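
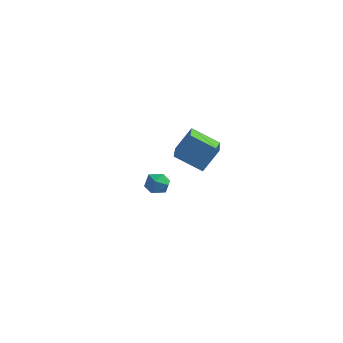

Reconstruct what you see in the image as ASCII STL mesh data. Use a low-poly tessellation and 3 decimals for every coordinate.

solid 
facet normal -0.372 -0.496 -0.785
outer loop
vertex -2.273 1.565 -1.915
vertex -3.749 1.374 -1.094
vertex -2.965 3.383 -2.735
endloop
endfacet
facet normal 0.868 0.113 -0.483
outer loop
vertex -2.391 4.146 -1.526
vertex -2.273 1.565 -1.915
vertex -2.965 3.383 -2.735
endloop
endfacet
facet normal -0.373 -0.495 -0.785
outer loop
vertex -2.965 3.383 -2.735
vertex -3.749 1.374 -1.094
vertex -4.441 3.192 -1.913
endloop
endfacet
facet normal -0.328 0.861 -0.388
outer loop
vertex -4.441 3.192 -1.913
vertex -2.391 4.146 -1.526
vertex -2.965 3.383 -2.735
endloop
endfacet
facet normal 0.327 -0.861 0.388
outer loop
vertex -2.273 1.565 -1.915
vertex -3.175 2.137 0.115
vertex -3.749 1.374 -1.094
endloop
endfacet
facet normal 0.868 0.113 -0.484
outer loop
vertex -1.699 2.328 -0.707
vertex -2.273 1.565 -1.915
vertex -2.391 4.146 -1.526
endloop
endfacet
facet normal 0.328 -0.861 0.388
outer loop
vertex -1.699 2.328 -0.707
vertex -3.175 2.137 0.115
vertex -2.273 1.565 -1.915
endloop
endfacet
facet normal -0.868 -0.113 0.483
outer loop
vertex -3.749 1.374 -1.094
vertex -3.175 2.137 0.115
vertex -4.441 3.192 -1.913
endloop
endfacet
facet normal -0.328 0.861 -0.388
outer loop
vertex -3.867 3.955 -0.705
vertex -2.391 4.146 -1.526
vertex -4.441 3.192 -1.913
endloop
endfacet
facet normal -0.868 -0.112 0.483
outer loop
vertex -4.441 3.192 -1.913
vertex -3.175 2.137 0.115
vertex -3.867 3.955 -0.705
endloop
endfacet
facet normal 0.372 0.495 0.785
outer loop
vertex -3.867 3.955 -0.705
vertex -1.699 2.328 -0.707
vertex -2.391 4.146 -1.526
endloop
endfacet
facet normal 0.373 0.496 0.784
outer loop
vertex -3.175 2.137 0.115
vertex -1.699 2.328 -0.707
vertex -3.867 3.955 -0.705
endloop
endfacet
facet normal -0.577 0.765 -0.287
outer loop
vertex -2.625 -2.959 0.064
vertex -3.17 -3.253 0.376
vertex -2.763 -2.814 0.728
endloop
endfacet
facet normal 0.098 0.976 -0.193
outer loop
vertex -2.625 -2.959 0.064
vertex -2.763 -2.814 0.728
vertex -2.108 -2.92 0.525
endloop
endfacet
facet normal 0.513 0.588 -0.625
outer loop
vertex -2.625 -2.959 0.064
vertex -2.108 -2.92 0.525
vertex -2.11 -3.424 0.049
endloop
endfacet
facet normal 0.095 0.137 -0.986
outer loop
vertex -2.625 -2.959 0.064
vertex -2.11 -3.424 0.049
vertex -2.766 -3.63 -0.043
endloop
endfacet
facet normal -0.578 0.246 -0.778
outer loop
vertex -2.625 -2.959 0.064
vertex -2.766 -3.63 -0.043
vertex -3.17 -3.253 0.376
endloop
endfacet
facet normal 0.283 0.829 0.482
outer loop
vertex -2.108 -2.92 0.525
vertex -2.763 -2.814 0.728
vertex -2.334 -3.19 1.123
endloop
endfacet
facet normal -0.809 0.487 0.329
outer loop
vertex -2.763 -2.814 0.728
vertex -3.17 -3.253 0.376
vertex -2.99 -3.396 1.031
endloop
endfacet
facet normal -0.812 -0.352 -0.466
outer loop
vertex -3.17 -3.253 0.376
vertex -2.766 -3.63 -0.043
vertex -2.992 -3.9 0.555
endloop
endfacet
facet normal 0.278 -0.527 -0.803
outer loop
vertex -2.766 -3.63 -0.043
vertex -2.11 -3.424 0.049
vertex -2.337 -4.006 0.352
endloop
endfacet
facet normal 0.955 0.202 -0.218
outer loop
vertex -2.11 -3.424 0.049
vertex -2.108 -2.92 0.525
vertex -1.93 -3.567 0.704
endloop
endfacet
facet normal -0.095 -0.137 0.986
outer loop
vertex -2.475 -3.861 1.016
vertex -2.334 -3.19 1.123
vertex -2.99 -3.396 1.031
endloop
endfacet
facet normal -0.513 -0.588 0.625
outer loop
vertex -2.475 -3.861 1.016
vertex -2.99 -3.396 1.031
vertex -2.992 -3.9 0.555
endloop
endfacet
facet normal -0.098 -0.976 0.193
outer loop
vertex -2.475 -3.861 1.016
vertex -2.992 -3.9 0.555
vertex -2.337 -4.006 0.352
endloop
endfacet
facet normal 0.577 -0.765 0.287
outer loop
vertex -2.475 -3.861 1.016
vertex -2.337 -4.006 0.352
vertex -1.93 -3.567 0.704
endloop
endfacet
facet normal 0.578 -0.246 0.778
outer loop
vertex -2.475 -3.861 1.016
vertex -1.93 -3.567 0.704
vertex -2.334 -3.19 1.123
endloop
endfacet
facet normal -0.278 0.527 0.803
outer loop
vertex -2.99 -3.396 1.031
vertex -2.334 -3.19 1.123
vertex -2.763 -2.814 0.728
endloop
endfacet
facet normal -0.955 -0.202 0.218
outer loop
vertex -2.992 -3.9 0.555
vertex -2.99 -3.396 1.031
vertex -3.17 -3.253 0.376
endloop
endfacet
facet normal -0.283 -0.829 -0.482
outer loop
vertex -2.337 -4.006 0.352
vertex -2.992 -3.9 0.555
vertex -2.766 -3.63 -0.043
endloop
endfacet
facet normal 0.809 -0.487 -0.329
outer loop
vertex -1.93 -3.567 0.704
vertex -2.337 -4.006 0.352
vertex -2.11 -3.424 0.049
endloop
endfacet
facet normal 0.812 0.352 0.466
outer loop
vertex -2.334 -3.19 1.123
vertex -1.93 -3.567 0.704
vertex -2.108 -2.92 0.525
endloop
endfacet

endsolid


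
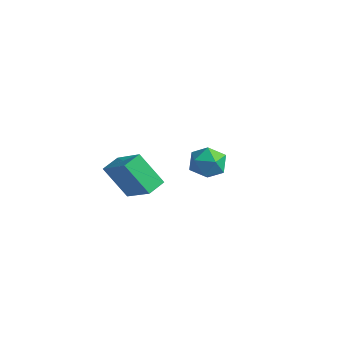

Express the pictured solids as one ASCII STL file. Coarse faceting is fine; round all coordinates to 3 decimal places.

solid 
facet normal -0.612 -0.162 0.774
outer loop
vertex 3.513 -4.286 2.46
vertex 3.527 -3.408 2.655
vertex 2.035 -4.017 1.347
endloop
endfacet
facet normal -0.015 -0.976 -0.216
outer loop
vertex 3.113 -3.732 -0.015
vertex 3.513 -4.286 2.46
vertex 2.035 -4.017 1.347
endloop
endfacet
facet normal -0.612 -0.162 0.774
outer loop
vertex 2.035 -4.017 1.347
vertex 3.527 -3.408 2.655
vertex 2.049 -3.138 1.542
endloop
endfacet
facet normal -0.790 0.145 -0.595
outer loop
vertex 2.049 -3.138 1.542
vertex 3.113 -3.732 -0.015
vertex 2.035 -4.017 1.347
endloop
endfacet
facet normal 0.790 -0.145 0.595
outer loop
vertex 3.513 -4.286 2.46
vertex 4.605 -3.123 1.293
vertex 3.527 -3.408 2.655
endloop
endfacet
facet normal -0.016 -0.976 -0.216
outer loop
vertex 4.591 -4.002 1.098
vertex 3.513 -4.286 2.46
vertex 3.113 -3.732 -0.015
endloop
endfacet
facet normal 0.790 -0.145 0.595
outer loop
vertex 4.591 -4.002 1.098
vertex 4.605 -3.123 1.293
vertex 3.513 -4.286 2.46
endloop
endfacet
facet normal 0.015 0.976 0.216
outer loop
vertex 3.527 -3.408 2.655
vertex 4.605 -3.123 1.293
vertex 2.049 -3.138 1.542
endloop
endfacet
facet normal -0.790 0.145 -0.595
outer loop
vertex 3.127 -2.854 0.18
vertex 3.113 -3.732 -0.015
vertex 2.049 -3.138 1.542
endloop
endfacet
facet normal 0.015 0.976 0.216
outer loop
vertex 2.049 -3.138 1.542
vertex 4.605 -3.123 1.293
vertex 3.127 -2.854 0.18
endloop
endfacet
facet normal 0.612 0.162 -0.774
outer loop
vertex 3.127 -2.854 0.18
vertex 4.591 -4.002 1.098
vertex 3.113 -3.732 -0.015
endloop
endfacet
facet normal 0.612 0.162 -0.774
outer loop
vertex 4.605 -3.123 1.293
vertex 4.591 -4.002 1.098
vertex 3.127 -2.854 0.18
endloop
endfacet
facet normal 0.507 0.227 0.831
outer loop
vertex 3.084 2.693 -1.103
vertex 2.482 2.17 -0.593
vertex 3.26 1.774 -0.959
endloop
endfacet
facet normal 0.939 0.221 0.264
outer loop
vertex 3.084 2.693 -1.103
vertex 3.26 1.774 -0.959
vertex 3.41 2.157 -1.812
endloop
endfacet
facet normal 0.689 0.695 -0.209
outer loop
vertex 3.084 2.693 -1.103
vertex 3.41 2.157 -1.812
vertex 2.724 2.789 -1.972
endloop
endfacet
facet normal 0.102 0.992 0.067
outer loop
vertex 3.084 2.693 -1.103
vertex 2.724 2.789 -1.972
vertex 2.151 2.797 -1.219
endloop
endfacet
facet normal -0.010 0.704 0.710
outer loop
vertex 3.084 2.693 -1.103
vertex 2.151 2.797 -1.219
vertex 2.482 2.17 -0.593
endloop
endfacet
facet normal 0.904 -0.427 -0.033
outer loop
vertex 3.41 2.157 -1.812
vertex 3.26 1.774 -0.959
vertex 3.009 1.303 -1.741
endloop
endfacet
facet normal 0.204 -0.418 0.885
outer loop
vertex 3.26 1.774 -0.959
vertex 2.482 2.17 -0.593
vertex 2.436 1.311 -0.988
endloop
endfacet
facet normal -0.632 0.354 0.689
outer loop
vertex 2.482 2.17 -0.593
vertex 2.151 2.797 -1.219
vertex 1.75 1.943 -1.148
endloop
endfacet
facet normal -0.449 0.822 -0.351
outer loop
vertex 2.151 2.797 -1.219
vertex 2.724 2.789 -1.972
vertex 1.9 2.326 -2.001
endloop
endfacet
facet normal 0.499 0.340 -0.797
outer loop
vertex 2.724 2.789 -1.972
vertex 3.41 2.157 -1.812
vertex 2.678 1.93 -2.367
endloop
endfacet
facet normal -0.102 -0.992 -0.067
outer loop
vertex 2.076 1.407 -1.857
vertex 3.009 1.303 -1.741
vertex 2.436 1.311 -0.988
endloop
endfacet
facet normal -0.689 -0.695 0.209
outer loop
vertex 2.076 1.407 -1.857
vertex 2.436 1.311 -0.988
vertex 1.75 1.943 -1.148
endloop
endfacet
facet normal -0.939 -0.221 -0.264
outer loop
vertex 2.076 1.407 -1.857
vertex 1.75 1.943 -1.148
vertex 1.9 2.326 -2.001
endloop
endfacet
facet normal -0.507 -0.227 -0.831
outer loop
vertex 2.076 1.407 -1.857
vertex 1.9 2.326 -2.001
vertex 2.678 1.93 -2.367
endloop
endfacet
facet normal 0.010 -0.704 -0.710
outer loop
vertex 2.076 1.407 -1.857
vertex 2.678 1.93 -2.367
vertex 3.009 1.303 -1.741
endloop
endfacet
facet normal 0.449 -0.822 0.351
outer loop
vertex 2.436 1.311 -0.988
vertex 3.009 1.303 -1.741
vertex 3.26 1.774 -0.959
endloop
endfacet
facet normal -0.499 -0.340 0.797
outer loop
vertex 1.75 1.943 -1.148
vertex 2.436 1.311 -0.988
vertex 2.482 2.17 -0.593
endloop
endfacet
facet normal -0.904 0.427 0.033
outer loop
vertex 1.9 2.326 -2.001
vertex 1.75 1.943 -1.148
vertex 2.151 2.797 -1.219
endloop
endfacet
facet normal -0.204 0.418 -0.885
outer loop
vertex 2.678 1.93 -2.367
vertex 1.9 2.326 -2.001
vertex 2.724 2.789 -1.972
endloop
endfacet
facet normal 0.632 -0.354 -0.689
outer loop
vertex 3.009 1.303 -1.741
vertex 2.678 1.93 -2.367
vertex 3.41 2.157 -1.812
endloop
endfacet

endsolid


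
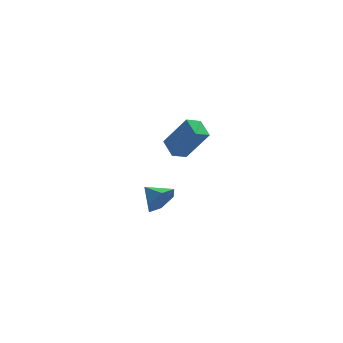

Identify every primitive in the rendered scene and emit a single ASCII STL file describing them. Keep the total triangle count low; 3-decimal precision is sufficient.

solid 
facet normal 0.524 -0.770 -0.364
outer loop
vertex 2.15 0.432 -2.863
vertex 1.465 0.291 -3.55
vertex 2.222 0.889 -3.727
endloop
endfacet
facet normal 0.431 0.782 0.450
outer loop
vertex 2.15 0.432 -2.863
vertex 2.222 0.889 -3.727
vertex 0.775 1.309 -3.07
endloop
endfacet
facet normal 0.524 -0.771 -0.363
outer loop
vertex 2.222 0.889 -3.727
vertex 1.465 0.291 -3.55
vertex 1.538 0.748 -4.414
endloop
endfacet
facet normal 0.127 0.939 -0.320
outer loop
vertex 2.222 0.889 -3.727
vertex 1.538 0.748 -4.414
vertex 0.775 1.309 -3.07
endloop
endfacet
facet normal 0.524 -0.771 -0.363
outer loop
vertex 1.538 0.748 -4.414
vertex 1.465 0.291 -3.55
vertex 0.781 0.15 -4.237
endloop
endfacet
facet normal -0.587 0.573 -0.572
outer loop
vertex 1.538 0.748 -4.414
vertex 0.781 0.15 -4.237
vertex 0.775 1.309 -3.07
endloop
endfacet
facet normal 0.524 -0.771 -0.363
outer loop
vertex 0.781 0.15 -4.237
vertex 1.465 0.291 -3.55
vertex 0.709 -0.306 -3.373
endloop
endfacet
facet normal -0.997 0.051 -0.056
outer loop
vertex 0.781 0.15 -4.237
vertex 0.709 -0.306 -3.373
vertex 0.775 1.309 -3.07
endloop
endfacet
facet normal 0.524 -0.771 -0.363
outer loop
vertex 0.709 -0.306 -3.373
vertex 1.465 0.291 -3.55
vertex 1.393 -0.165 -2.686
endloop
endfacet
facet normal -0.694 -0.105 0.712
outer loop
vertex 0.709 -0.306 -3.373
vertex 1.393 -0.165 -2.686
vertex 0.775 1.309 -3.07
endloop
endfacet
facet normal 0.523 -0.771 -0.363
outer loop
vertex 1.393 -0.165 -2.686
vertex 1.465 0.291 -3.55
vertex 2.15 0.432 -2.863
endloop
endfacet
facet normal 0.021 0.260 0.965
outer loop
vertex 1.393 -0.165 -2.686
vertex 2.15 0.432 -2.863
vertex 0.775 1.309 -3.07
endloop
endfacet
facet normal -0.839 -0.351 0.415
outer loop
vertex 2.359 -3.507 3.519
vertex 2.142 -2.484 3.945
vertex 1.317 -3.023 1.821
endloop
endfacet
facet normal 0.193 -0.906 -0.377
outer loop
vertex 2.098 -2.696 1.435
vertex 2.359 -3.507 3.519
vertex 1.317 -3.023 1.821
endloop
endfacet
facet normal -0.840 -0.351 0.415
outer loop
vertex 1.317 -3.023 1.821
vertex 2.142 -2.484 3.945
vertex 1.1 -1.999 2.247
endloop
endfacet
facet normal -0.508 0.237 -0.828
outer loop
vertex 1.1 -1.999 2.247
vertex 2.098 -2.696 1.435
vertex 1.317 -3.023 1.821
endloop
endfacet
facet normal 0.508 -0.237 0.828
outer loop
vertex 2.359 -3.507 3.519
vertex 2.923 -2.157 3.559
vertex 2.142 -2.484 3.945
endloop
endfacet
facet normal 0.192 -0.906 -0.377
outer loop
vertex 3.14 -3.181 3.133
vertex 2.359 -3.507 3.519
vertex 2.098 -2.696 1.435
endloop
endfacet
facet normal 0.508 -0.237 0.828
outer loop
vertex 3.14 -3.181 3.133
vertex 2.923 -2.157 3.559
vertex 2.359 -3.507 3.519
endloop
endfacet
facet normal -0.193 0.906 0.377
outer loop
vertex 2.142 -2.484 3.945
vertex 2.923 -2.157 3.559
vertex 1.1 -1.999 2.247
endloop
endfacet
facet normal -0.508 0.237 -0.828
outer loop
vertex 1.881 -1.673 1.861
vertex 2.098 -2.696 1.435
vertex 1.1 -1.999 2.247
endloop
endfacet
facet normal -0.192 0.906 0.376
outer loop
vertex 1.1 -1.999 2.247
vertex 2.923 -2.157 3.559
vertex 1.881 -1.673 1.861
endloop
endfacet
facet normal 0.839 0.351 -0.415
outer loop
vertex 1.881 -1.673 1.861
vertex 3.14 -3.181 3.133
vertex 2.098 -2.696 1.435
endloop
endfacet
facet normal 0.839 0.351 -0.415
outer loop
vertex 2.923 -2.157 3.559
vertex 3.14 -3.181 3.133
vertex 1.881 -1.673 1.861
endloop
endfacet

endsolid


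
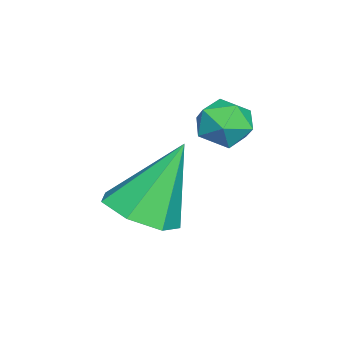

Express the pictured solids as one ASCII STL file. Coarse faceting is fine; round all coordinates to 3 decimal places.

solid 
facet normal -0.817 0.493 -0.300
outer loop
vertex -3.508 -0.247 -1.856
vertex -3.896 -0.726 -1.587
vertex -3.712 -0.195 -1.216
endloop
endfacet
facet normal -0.281 0.945 -0.166
outer loop
vertex -3.508 -0.247 -1.856
vertex -3.712 -0.195 -1.216
vertex -3.079 -0.036 -1.381
endloop
endfacet
facet normal 0.268 0.767 -0.583
outer loop
vertex -3.508 -0.247 -1.856
vertex -3.079 -0.036 -1.381
vertex -2.872 -0.468 -1.854
endloop
endfacet
facet normal 0.074 0.203 -0.976
outer loop
vertex -3.508 -0.247 -1.856
vertex -2.872 -0.468 -1.854
vertex -3.377 -0.895 -1.981
endloop
endfacet
facet normal -0.597 0.034 -0.801
outer loop
vertex -3.508 -0.247 -1.856
vertex -3.377 -0.895 -1.981
vertex -3.896 -0.726 -1.587
endloop
endfacet
facet normal -0.081 0.855 0.513
outer loop
vertex -3.079 -0.036 -1.381
vertex -3.712 -0.195 -1.216
vertex -3.203 -0.385 -0.819
endloop
endfacet
facet normal -0.948 0.123 0.294
outer loop
vertex -3.712 -0.195 -1.216
vertex -3.896 -0.726 -1.587
vertex -3.708 -0.812 -0.946
endloop
endfacet
facet normal -0.593 -0.619 -0.515
outer loop
vertex -3.896 -0.726 -1.587
vertex -3.377 -0.895 -1.981
vertex -3.501 -1.244 -1.419
endloop
endfacet
facet normal 0.493 -0.346 -0.798
outer loop
vertex -3.377 -0.895 -1.981
vertex -2.872 -0.468 -1.854
vertex -2.868 -1.085 -1.584
endloop
endfacet
facet normal 0.809 0.565 -0.162
outer loop
vertex -2.872 -0.468 -1.854
vertex -3.079 -0.036 -1.381
vertex -2.684 -0.554 -1.213
endloop
endfacet
facet normal -0.074 -0.203 0.976
outer loop
vertex -3.072 -1.033 -0.944
vertex -3.203 -0.385 -0.819
vertex -3.708 -0.812 -0.946
endloop
endfacet
facet normal -0.268 -0.767 0.583
outer loop
vertex -3.072 -1.033 -0.944
vertex -3.708 -0.812 -0.946
vertex -3.501 -1.244 -1.419
endloop
endfacet
facet normal 0.281 -0.945 0.166
outer loop
vertex -3.072 -1.033 -0.944
vertex -3.501 -1.244 -1.419
vertex -2.868 -1.085 -1.584
endloop
endfacet
facet normal 0.817 -0.493 0.300
outer loop
vertex -3.072 -1.033 -0.944
vertex -2.868 -1.085 -1.584
vertex -2.684 -0.554 -1.213
endloop
endfacet
facet normal 0.597 -0.034 0.801
outer loop
vertex -3.072 -1.033 -0.944
vertex -2.684 -0.554 -1.213
vertex -3.203 -0.385 -0.819
endloop
endfacet
facet normal -0.493 0.346 0.798
outer loop
vertex -3.708 -0.812 -0.946
vertex -3.203 -0.385 -0.819
vertex -3.712 -0.195 -1.216
endloop
endfacet
facet normal -0.809 -0.565 0.162
outer loop
vertex -3.501 -1.244 -1.419
vertex -3.708 -0.812 -0.946
vertex -3.896 -0.726 -1.587
endloop
endfacet
facet normal 0.081 -0.855 -0.513
outer loop
vertex -2.868 -1.085 -1.584
vertex -3.501 -1.244 -1.419
vertex -3.377 -0.895 -1.981
endloop
endfacet
facet normal 0.948 -0.123 -0.294
outer loop
vertex -2.684 -0.554 -1.213
vertex -2.868 -1.085 -1.584
vertex -2.872 -0.468 -1.854
endloop
endfacet
facet normal 0.593 0.619 0.515
outer loop
vertex -3.203 -0.385 -0.819
vertex -2.684 -0.554 -1.213
vertex -3.079 -0.036 -1.381
endloop
endfacet
facet normal 0.295 -0.395 -0.870
outer loop
vertex -1.696 -2.253 -3.387
vertex -2.537 -2.19 -3.701
vertex -1.873 -1.585 -3.75
endloop
endfacet
facet normal 0.746 0.459 0.481
outer loop
vertex -1.696 -2.253 -3.387
vertex -1.873 -1.585 -3.75
vertex -3.123 -1.41 -1.979
endloop
endfacet
facet normal 0.295 -0.394 -0.870
outer loop
vertex -1.873 -1.585 -3.75
vertex -2.537 -2.19 -3.701
vertex -2.55 -1.372 -4.076
endloop
endfacet
facet normal 0.260 0.962 0.088
outer loop
vertex -1.873 -1.585 -3.75
vertex -2.55 -1.372 -4.076
vertex -3.123 -1.41 -1.979
endloop
endfacet
facet normal 0.296 -0.394 -0.870
outer loop
vertex -2.55 -1.372 -4.076
vertex -2.537 -2.19 -3.701
vertex -3.217 -1.775 -4.12
endloop
endfacet
facet normal -0.507 0.853 -0.123
outer loop
vertex -2.55 -1.372 -4.076
vertex -3.217 -1.775 -4.12
vertex -3.123 -1.41 -1.979
endloop
endfacet
facet normal 0.296 -0.394 -0.870
outer loop
vertex -3.217 -1.775 -4.12
vertex -2.537 -2.19 -3.701
vertex -3.372 -2.491 -3.849
endloop
endfacet
facet normal -0.977 0.214 0.006
outer loop
vertex -3.217 -1.775 -4.12
vertex -3.372 -2.491 -3.849
vertex -3.123 -1.41 -1.979
endloop
endfacet
facet normal 0.296 -0.395 -0.870
outer loop
vertex -3.372 -2.491 -3.849
vertex -2.537 -2.19 -3.701
vertex -2.899 -2.98 -3.466
endloop
endfacet
facet normal -0.796 -0.473 0.379
outer loop
vertex -3.372 -2.491 -3.849
vertex -2.899 -2.98 -3.466
vertex -3.123 -1.41 -1.979
endloop
endfacet
facet normal 0.295 -0.394 -0.870
outer loop
vertex -2.899 -2.98 -3.466
vertex -2.537 -2.19 -3.701
vertex -2.153 -2.874 -3.261
endloop
endfacet
facet normal -0.098 -0.692 0.715
outer loop
vertex -2.899 -2.98 -3.466
vertex -2.153 -2.874 -3.261
vertex -3.123 -1.41 -1.979
endloop
endfacet
facet normal 0.295 -0.394 -0.870
outer loop
vertex -2.153 -2.874 -3.261
vertex -2.537 -2.19 -3.701
vertex -1.696 -2.253 -3.387
endloop
endfacet
facet normal 0.587 -0.277 0.761
outer loop
vertex -2.153 -2.874 -3.261
vertex -1.696 -2.253 -3.387
vertex -3.123 -1.41 -1.979
endloop
endfacet

endsolid


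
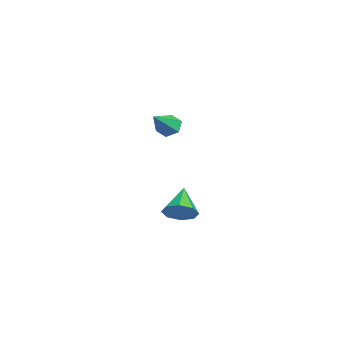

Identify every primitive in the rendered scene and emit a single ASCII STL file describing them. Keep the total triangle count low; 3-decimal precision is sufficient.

solid 
facet normal -0.668 0.439 -0.601
outer loop
vertex -1.682 -0.534 0.567
vertex -2.011 -0.405 1.027
vertex -1.604 -0.032 0.847
endloop
endfacet
facet normal 0.911 0.083 -0.403
outer loop
vertex -1.682 -0.534 0.567
vertex -1.604 -0.032 0.847
vertex -1.049 -1.035 1.893
endloop
endfacet
facet normal -0.668 0.438 -0.602
outer loop
vertex -1.604 -0.032 0.847
vertex -2.011 -0.405 1.027
vertex -1.933 0.098 1.306
endloop
endfacet
facet normal 0.675 0.678 0.292
outer loop
vertex -1.604 -0.032 0.847
vertex -1.933 0.098 1.306
vertex -1.049 -1.035 1.893
endloop
endfacet
facet normal -0.668 0.438 -0.602
outer loop
vertex -1.933 0.098 1.306
vertex -2.011 -0.405 1.027
vertex -2.34 -0.275 1.486
endloop
endfacet
facet normal -0.017 0.449 0.893
outer loop
vertex -1.933 0.098 1.306
vertex -2.34 -0.275 1.486
vertex -1.049 -1.035 1.893
endloop
endfacet
facet normal -0.668 0.437 -0.602
outer loop
vertex -2.34 -0.275 1.486
vertex -2.011 -0.405 1.027
vertex -2.417 -0.777 1.207
endloop
endfacet
facet normal -0.471 -0.372 0.800
outer loop
vertex -2.34 -0.275 1.486
vertex -2.417 -0.777 1.207
vertex -1.049 -1.035 1.893
endloop
endfacet
facet normal -0.668 0.438 -0.602
outer loop
vertex -2.417 -0.777 1.207
vertex -2.011 -0.405 1.027
vertex -2.088 -0.907 0.747
endloop
endfacet
facet normal -0.235 -0.966 0.105
outer loop
vertex -2.417 -0.777 1.207
vertex -2.088 -0.907 0.747
vertex -1.049 -1.035 1.893
endloop
endfacet
facet normal -0.669 0.438 -0.601
outer loop
vertex -2.088 -0.907 0.747
vertex -2.011 -0.405 1.027
vertex -1.682 -0.534 0.567
endloop
endfacet
facet normal 0.457 -0.738 -0.497
outer loop
vertex -2.088 -0.907 0.747
vertex -1.682 -0.534 0.567
vertex -1.049 -1.035 1.893
endloop
endfacet
facet normal 0.795 -0.138 -0.591
outer loop
vertex -2.522 0.568 -3.73
vertex -2.924 0.066 -4.153
vertex -2.808 0.827 -4.175
endloop
endfacet
facet normal -0.011 0.861 0.508
outer loop
vertex -2.522 0.568 -3.73
vertex -2.808 0.827 -4.175
vertex -4.116 0.274 -3.267
endloop
endfacet
facet normal 0.795 -0.138 -0.590
outer loop
vertex -2.808 0.827 -4.175
vertex -2.924 0.066 -4.153
vertex -3.162 0.64 -4.608
endloop
endfacet
facet normal -0.418 0.907 -0.050
outer loop
vertex -2.808 0.827 -4.175
vertex -3.162 0.64 -4.608
vertex -4.116 0.274 -3.267
endloop
endfacet
facet normal 0.795 -0.139 -0.591
outer loop
vertex -3.162 0.64 -4.608
vertex -2.924 0.066 -4.153
vertex -3.377 0.117 -4.774
endloop
endfacet
facet normal -0.779 0.457 -0.430
outer loop
vertex -3.162 0.64 -4.608
vertex -3.377 0.117 -4.774
vertex -4.116 0.274 -3.267
endloop
endfacet
facet normal 0.795 -0.138 -0.591
outer loop
vertex -3.377 0.117 -4.774
vertex -2.924 0.066 -4.153
vertex -3.326 -0.436 -4.576
endloop
endfacet
facet normal -0.883 -0.228 -0.409
outer loop
vertex -3.377 0.117 -4.774
vertex -3.326 -0.436 -4.576
vertex -4.116 0.274 -3.267
endloop
endfacet
facet normal 0.795 -0.138 -0.591
outer loop
vertex -3.326 -0.436 -4.576
vertex -2.924 0.066 -4.153
vertex -3.04 -0.695 -4.131
endloop
endfacet
facet normal -0.670 -0.742 -0.002
outer loop
vertex -3.326 -0.436 -4.576
vertex -3.04 -0.695 -4.131
vertex -4.116 0.274 -3.267
endloop
endfacet
facet normal 0.795 -0.138 -0.591
outer loop
vertex -3.04 -0.695 -4.131
vertex -2.924 0.066 -4.153
vertex -2.686 -0.508 -3.699
endloop
endfacet
facet normal -0.263 -0.788 0.557
outer loop
vertex -3.04 -0.695 -4.131
vertex -2.686 -0.508 -3.699
vertex -4.116 0.274 -3.267
endloop
endfacet
facet normal 0.795 -0.138 -0.591
outer loop
vertex -2.686 -0.508 -3.699
vertex -2.924 0.066 -4.153
vertex -2.471 0.015 -3.532
endloop
endfacet
facet normal 0.097 -0.339 0.936
outer loop
vertex -2.686 -0.508 -3.699
vertex -2.471 0.015 -3.532
vertex -4.116 0.274 -3.267
endloop
endfacet
facet normal 0.795 -0.138 -0.591
outer loop
vertex -2.471 0.015 -3.532
vertex -2.924 0.066 -4.153
vertex -2.522 0.568 -3.73
endloop
endfacet
facet normal 0.202 0.347 0.916
outer loop
vertex -2.471 0.015 -3.532
vertex -2.522 0.568 -3.73
vertex -4.116 0.274 -3.267
endloop
endfacet

endsolid


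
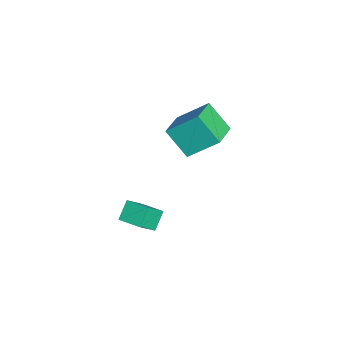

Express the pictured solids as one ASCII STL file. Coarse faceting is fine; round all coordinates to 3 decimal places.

solid 
facet normal -0.571 -0.804 -0.167
outer loop
vertex 3.678 0.406 0.635
vertex 2.968 0.768 1.318
vertex 3.054 1.055 -0.357
endloop
endfacet
facet normal 0.677 -0.344 -0.651
outer loop
vertex 3.732 2.012 -0.158
vertex 3.678 0.406 0.635
vertex 3.054 1.055 -0.357
endloop
endfacet
facet normal -0.570 -0.804 -0.167
outer loop
vertex 3.054 1.055 -0.357
vertex 2.968 0.768 1.318
vertex 2.343 1.417 0.326
endloop
endfacet
facet normal -0.466 0.484 -0.741
outer loop
vertex 2.343 1.417 0.326
vertex 3.732 2.012 -0.158
vertex 3.054 1.055 -0.357
endloop
endfacet
facet normal 0.466 -0.484 0.741
outer loop
vertex 3.678 0.406 0.635
vertex 3.646 1.725 1.517
vertex 2.968 0.768 1.318
endloop
endfacet
facet normal 0.676 -0.344 -0.651
outer loop
vertex 4.357 1.363 0.834
vertex 3.678 0.406 0.635
vertex 3.732 2.012 -0.158
endloop
endfacet
facet normal 0.465 -0.484 0.741
outer loop
vertex 4.357 1.363 0.834
vertex 3.646 1.725 1.517
vertex 3.678 0.406 0.635
endloop
endfacet
facet normal -0.677 0.344 0.651
outer loop
vertex 2.968 0.768 1.318
vertex 3.646 1.725 1.517
vertex 2.343 1.417 0.326
endloop
endfacet
facet normal -0.466 0.484 -0.741
outer loop
vertex 3.022 2.374 0.525
vertex 3.732 2.012 -0.158
vertex 2.343 1.417 0.326
endloop
endfacet
facet normal -0.676 0.345 0.651
outer loop
vertex 2.343 1.417 0.326
vertex 3.646 1.725 1.517
vertex 3.022 2.374 0.525
endloop
endfacet
facet normal 0.570 0.804 0.167
outer loop
vertex 3.022 2.374 0.525
vertex 4.357 1.363 0.834
vertex 3.732 2.012 -0.158
endloop
endfacet
facet normal 0.570 0.804 0.167
outer loop
vertex 3.646 1.725 1.517
vertex 4.357 1.363 0.834
vertex 3.022 2.374 0.525
endloop
endfacet
facet normal -0.905 0.326 -0.272
outer loop
vertex -3.084 4.473 2.404
vertex -2.352 5.47 1.166
vertex -3.234 2.979 1.113
endloop
endfacet
facet normal -0.418 -0.569 0.708
outer loop
vertex -1.768 2.45 1.554
vertex -3.084 4.473 2.404
vertex -3.234 2.979 1.113
endloop
endfacet
facet normal -0.905 0.326 -0.272
outer loop
vertex -3.234 2.979 1.113
vertex -2.352 5.47 1.166
vertex -2.502 3.976 -0.125
endloop
endfacet
facet normal -0.076 -0.754 -0.652
outer loop
vertex -2.502 3.976 -0.125
vertex -1.768 2.45 1.554
vertex -3.234 2.979 1.113
endloop
endfacet
facet normal 0.076 0.754 0.652
outer loop
vertex -3.084 4.473 2.404
vertex -0.886 4.941 1.607
vertex -2.352 5.47 1.166
endloop
endfacet
facet normal -0.418 -0.569 0.708
outer loop
vertex -1.618 3.944 2.845
vertex -3.084 4.473 2.404
vertex -1.768 2.45 1.554
endloop
endfacet
facet normal 0.076 0.754 0.652
outer loop
vertex -1.618 3.944 2.845
vertex -0.886 4.941 1.607
vertex -3.084 4.473 2.404
endloop
endfacet
facet normal 0.418 0.569 -0.708
outer loop
vertex -2.352 5.47 1.166
vertex -0.886 4.941 1.607
vertex -2.502 3.976 -0.125
endloop
endfacet
facet normal -0.076 -0.754 -0.652
outer loop
vertex -1.036 3.447 0.316
vertex -1.768 2.45 1.554
vertex -2.502 3.976 -0.125
endloop
endfacet
facet normal 0.418 0.569 -0.708
outer loop
vertex -2.502 3.976 -0.125
vertex -0.886 4.941 1.607
vertex -1.036 3.447 0.316
endloop
endfacet
facet normal 0.905 -0.326 0.272
outer loop
vertex -1.036 3.447 0.316
vertex -1.618 3.944 2.845
vertex -1.768 2.45 1.554
endloop
endfacet
facet normal 0.905 -0.326 0.272
outer loop
vertex -0.886 4.941 1.607
vertex -1.618 3.944 2.845
vertex -1.036 3.447 0.316
endloop
endfacet

endsolid


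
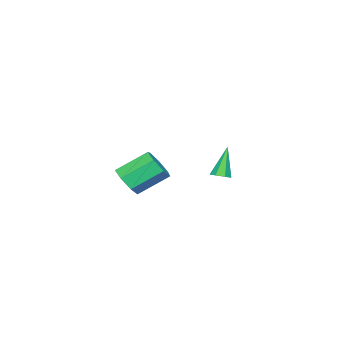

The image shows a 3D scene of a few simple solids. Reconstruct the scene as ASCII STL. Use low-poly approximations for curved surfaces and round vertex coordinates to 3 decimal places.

solid 
facet normal 0.425 0.066 -0.903
outer loop
vertex -2.873 -1.132 -3.094
vertex -3.176 -1.63 -3.273
vertex -3.348 -1.046 -3.311
endloop
endfacet
facet normal 0.007 0.935 0.355
outer loop
vertex -2.873 -1.132 -3.094
vertex -3.348 -1.046 -3.311
vertex -4.064 -1.77 -1.387
endloop
endfacet
facet normal 0.425 0.067 -0.903
outer loop
vertex -3.348 -1.046 -3.311
vertex -3.176 -1.63 -3.273
vertex -3.694 -1.399 -3.5
endloop
endfacet
facet normal -0.714 0.701 -0.002
outer loop
vertex -3.348 -1.046 -3.311
vertex -3.694 -1.399 -3.5
vertex -4.064 -1.77 -1.387
endloop
endfacet
facet normal 0.425 0.066 -0.903
outer loop
vertex -3.694 -1.399 -3.5
vertex -3.176 -1.63 -3.273
vertex -3.65 -1.927 -3.518
endloop
endfacet
facet normal -0.980 -0.075 -0.185
outer loop
vertex -3.694 -1.399 -3.5
vertex -3.65 -1.927 -3.518
vertex -4.064 -1.77 -1.387
endloop
endfacet
facet normal 0.425 0.067 -0.903
outer loop
vertex -3.65 -1.927 -3.518
vertex -3.176 -1.63 -3.273
vertex -3.249 -2.23 -3.352
endloop
endfacet
facet normal -0.587 -0.807 -0.055
outer loop
vertex -3.65 -1.927 -3.518
vertex -3.249 -2.23 -3.352
vertex -4.064 -1.77 -1.387
endloop
endfacet
facet normal 0.425 0.067 -0.903
outer loop
vertex -3.249 -2.23 -3.352
vertex -3.176 -1.63 -3.273
vertex -2.794 -2.082 -3.127
endloop
endfacet
facet normal 0.164 -0.943 0.289
outer loop
vertex -3.249 -2.23 -3.352
vertex -2.794 -2.082 -3.127
vertex -4.064 -1.77 -1.387
endloop
endfacet
facet normal 0.424 0.067 -0.903
outer loop
vertex -2.794 -2.082 -3.127
vertex -3.176 -1.63 -3.273
vertex -2.626 -1.593 -3.012
endloop
endfacet
facet normal 0.712 -0.383 0.588
outer loop
vertex -2.794 -2.082 -3.127
vertex -2.626 -1.593 -3.012
vertex -4.064 -1.77 -1.387
endloop
endfacet
facet normal 0.424 0.067 -0.903
outer loop
vertex -2.626 -1.593 -3.012
vertex -3.176 -1.63 -3.273
vertex -2.873 -1.132 -3.094
endloop
endfacet
facet normal 0.642 0.454 0.618
outer loop
vertex -2.626 -1.593 -3.012
vertex -2.873 -1.132 -3.094
vertex -4.064 -1.77 -1.387
endloop
endfacet
facet normal 0.590 -0.578 -0.564
outer loop
vertex 4.808 -2.435 -0.77
vertex 4.017 -2.675 -1.351
vertex 4.667 -1.909 -1.457
endloop
endfacet
facet normal 0.791 0.553 0.261
outer loop
vertex 4.808 -2.435 -0.77
vertex 4.667 -1.909 -1.457
vertex 3.593 -1.246 0.393
endloop
endfacet
facet normal 0.791 0.553 0.261
outer loop
vertex 3.593 -1.246 0.393
vertex 4.667 -1.909 -1.457
vertex 3.452 -0.719 -0.294
endloop
endfacet
facet normal -0.590 0.577 0.564
outer loop
vertex 3.593 -1.246 0.393
vertex 3.452 -0.719 -0.294
vertex 2.803 -1.485 -0.189
endloop
endfacet
facet normal 0.589 -0.578 -0.564
outer loop
vertex 4.667 -1.909 -1.457
vertex 4.017 -2.675 -1.351
vertex 4.037 -1.959 -2.064
endloop
endfacet
facet normal 0.368 0.814 -0.449
outer loop
vertex 4.667 -1.909 -1.457
vertex 4.037 -1.959 -2.064
vertex 3.452 -0.719 -0.294
endloop
endfacet
facet normal 0.368 0.814 -0.449
outer loop
vertex 3.452 -0.719 -0.294
vertex 4.037 -1.959 -2.064
vertex 2.822 -0.769 -0.901
endloop
endfacet
facet normal -0.590 0.577 0.565
outer loop
vertex 3.452 -0.719 -0.294
vertex 2.822 -0.769 -0.901
vertex 2.803 -1.485 -0.189
endloop
endfacet
facet normal 0.589 -0.578 -0.564
outer loop
vertex 4.037 -1.959 -2.064
vertex 4.017 -2.675 -1.351
vertex 3.392 -2.548 -2.134
endloop
endfacet
facet normal -0.333 0.463 -0.822
outer loop
vertex 4.037 -1.959 -2.064
vertex 3.392 -2.548 -2.134
vertex 2.822 -0.769 -0.901
endloop
endfacet
facet normal -0.334 0.462 -0.821
outer loop
vertex 2.822 -0.769 -0.901
vertex 3.392 -2.548 -2.134
vertex 2.177 -1.359 -0.971
endloop
endfacet
facet normal -0.589 0.577 0.565
outer loop
vertex 2.822 -0.769 -0.901
vertex 2.177 -1.359 -0.971
vertex 2.803 -1.485 -0.189
endloop
endfacet
facet normal 0.590 -0.577 -0.565
outer loop
vertex 3.392 -2.548 -2.134
vertex 4.017 -2.675 -1.351
vertex 3.218 -3.233 -1.616
endloop
endfacet
facet normal -0.783 -0.237 -0.576
outer loop
vertex 3.392 -2.548 -2.134
vertex 3.218 -3.233 -1.616
vertex 2.177 -1.359 -0.971
endloop
endfacet
facet normal -0.783 -0.237 -0.576
outer loop
vertex 2.177 -1.359 -0.971
vertex 3.218 -3.233 -1.616
vertex 2.003 -2.043 -0.453
endloop
endfacet
facet normal -0.589 0.578 0.565
outer loop
vertex 2.177 -1.359 -0.971
vertex 2.003 -2.043 -0.453
vertex 2.803 -1.485 -0.189
endloop
endfacet
facet normal 0.590 -0.577 -0.564
outer loop
vertex 3.218 -3.233 -1.616
vertex 4.017 -2.675 -1.351
vertex 3.646 -3.497 -0.898
endloop
endfacet
facet normal -0.643 -0.759 0.104
outer loop
vertex 3.218 -3.233 -1.616
vertex 3.646 -3.497 -0.898
vertex 2.003 -2.043 -0.453
endloop
endfacet
facet normal -0.643 -0.759 0.103
outer loop
vertex 2.003 -2.043 -0.453
vertex 3.646 -3.497 -0.898
vertex 2.431 -2.308 0.265
endloop
endfacet
facet normal -0.589 0.578 0.565
outer loop
vertex 2.003 -2.043 -0.453
vertex 2.431 -2.308 0.265
vertex 2.803 -1.485 -0.189
endloop
endfacet
facet normal 0.590 -0.577 -0.565
outer loop
vertex 3.646 -3.497 -0.898
vertex 4.017 -2.675 -1.351
vertex 4.354 -3.142 -0.522
endloop
endfacet
facet normal -0.019 -0.709 0.705
outer loop
vertex 3.646 -3.497 -0.898
vertex 4.354 -3.142 -0.522
vertex 2.431 -2.308 0.265
endloop
endfacet
facet normal -0.019 -0.709 0.705
outer loop
vertex 2.431 -2.308 0.265
vertex 4.354 -3.142 -0.522
vertex 3.139 -1.953 0.641
endloop
endfacet
facet normal -0.589 0.578 0.564
outer loop
vertex 2.431 -2.308 0.265
vertex 3.139 -1.953 0.641
vertex 2.803 -1.485 -0.189
endloop
endfacet
facet normal 0.590 -0.577 -0.565
outer loop
vertex 4.354 -3.142 -0.522
vertex 4.017 -2.675 -1.351
vertex 4.808 -2.435 -0.77
endloop
endfacet
facet normal 0.619 -0.126 0.775
outer loop
vertex 4.354 -3.142 -0.522
vertex 4.808 -2.435 -0.77
vertex 3.139 -1.953 0.641
endloop
endfacet
facet normal 0.619 -0.126 0.775
outer loop
vertex 3.139 -1.953 0.641
vertex 4.808 -2.435 -0.77
vertex 3.593 -1.246 0.393
endloop
endfacet
facet normal -0.590 0.577 0.564
outer loop
vertex 3.139 -1.953 0.641
vertex 3.593 -1.246 0.393
vertex 2.803 -1.485 -0.189
endloop
endfacet

endsolid


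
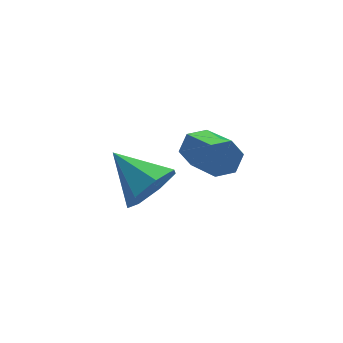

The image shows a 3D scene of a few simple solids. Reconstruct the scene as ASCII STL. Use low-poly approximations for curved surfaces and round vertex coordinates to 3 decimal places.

solid 
facet normal 0.313 -0.848 -0.427
outer loop
vertex 0.462 1.163 3.884
vertex -0.123 1.28 3.223
vertex 0.719 1.564 3.276
endloop
endfacet
facet normal 0.651 0.477 0.590
outer loop
vertex 0.462 1.163 3.884
vertex 0.719 1.564 3.276
vertex -0.617 2.62 3.897
endloop
endfacet
facet normal 0.313 -0.849 -0.427
outer loop
vertex 0.719 1.564 3.276
vertex -0.123 1.28 3.223
vertex 0.343 1.751 2.628
endloop
endfacet
facet normal 0.585 0.804 -0.108
outer loop
vertex 0.719 1.564 3.276
vertex 0.343 1.751 2.628
vertex -0.617 2.62 3.897
endloop
endfacet
facet normal 0.313 -0.849 -0.426
outer loop
vertex 0.343 1.751 2.628
vertex -0.123 1.28 3.223
vertex -0.384 1.583 2.428
endloop
endfacet
facet normal -0.029 0.814 -0.580
outer loop
vertex 0.343 1.751 2.628
vertex -0.384 1.583 2.428
vertex -0.617 2.62 3.897
endloop
endfacet
facet normal 0.313 -0.849 -0.426
outer loop
vertex -0.384 1.583 2.428
vertex -0.123 1.28 3.223
vertex -0.914 1.187 2.827
endloop
endfacet
facet normal -0.727 0.501 -0.469
outer loop
vertex -0.384 1.583 2.428
vertex -0.914 1.187 2.827
vertex -0.617 2.62 3.897
endloop
endfacet
facet normal 0.313 -0.848 -0.427
outer loop
vertex -0.914 1.187 2.827
vertex -0.123 1.28 3.223
vertex -0.848 0.861 3.524
endloop
endfacet
facet normal -0.985 0.100 0.140
outer loop
vertex -0.914 1.187 2.827
vertex -0.848 0.861 3.524
vertex -0.617 2.62 3.897
endloop
endfacet
facet normal 0.313 -0.848 -0.427
outer loop
vertex -0.848 0.861 3.524
vertex -0.123 1.28 3.223
vertex -0.236 0.85 3.994
endloop
endfacet
facet normal -0.608 -0.088 0.789
outer loop
vertex -0.848 0.861 3.524
vertex -0.236 0.85 3.994
vertex -0.617 2.62 3.897
endloop
endfacet
facet normal 0.313 -0.848 -0.427
outer loop
vertex -0.236 0.85 3.994
vertex -0.123 1.28 3.223
vertex 0.462 1.163 3.884
endloop
endfacet
facet normal 0.120 0.080 0.990
outer loop
vertex -0.236 0.85 3.994
vertex 0.462 1.163 3.884
vertex -0.617 2.62 3.897
endloop
endfacet
facet normal 0.005 0.912 -0.410
outer loop
vertex 3.341 4.311 0.444
vertex 3.073 4.555 0.984
vertex 3.72 4.526 0.927
endloop
endfacet
facet normal 0.813 -0.242 -0.530
outer loop
vertex 3.341 4.311 0.444
vertex 3.72 4.526 0.927
vertex 3.335 2.861 1.097
endloop
endfacet
facet normal 0.812 -0.242 -0.530
outer loop
vertex 3.335 2.861 1.097
vertex 3.72 4.526 0.927
vertex 3.714 3.077 1.579
endloop
endfacet
facet normal -0.003 -0.912 0.411
outer loop
vertex 3.335 2.861 1.097
vertex 3.714 3.077 1.579
vertex 3.067 3.105 1.636
endloop
endfacet
facet normal 0.005 0.912 -0.410
outer loop
vertex 3.72 4.526 0.927
vertex 3.073 4.555 0.984
vertex 3.452 4.77 1.466
endloop
endfacet
facet normal 0.911 0.166 0.378
outer loop
vertex 3.72 4.526 0.927
vertex 3.452 4.77 1.466
vertex 3.714 3.077 1.579
endloop
endfacet
facet normal 0.911 0.166 0.377
outer loop
vertex 3.714 3.077 1.579
vertex 3.452 4.77 1.466
vertex 3.446 3.321 2.119
endloop
endfacet
facet normal -0.003 -0.912 0.410
outer loop
vertex 3.714 3.077 1.579
vertex 3.446 3.321 2.119
vertex 3.067 3.105 1.636
endloop
endfacet
facet normal 0.005 0.912 -0.410
outer loop
vertex 3.452 4.77 1.466
vertex 3.073 4.555 0.984
vertex 2.805 4.799 1.523
endloop
endfacet
facet normal 0.098 0.409 0.907
outer loop
vertex 3.452 4.77 1.466
vertex 2.805 4.799 1.523
vertex 3.446 3.321 2.119
endloop
endfacet
facet normal 0.098 0.408 0.908
outer loop
vertex 3.446 3.321 2.119
vertex 2.805 4.799 1.523
vertex 2.799 3.349 2.176
endloop
endfacet
facet normal -0.003 -0.912 0.410
outer loop
vertex 3.446 3.321 2.119
vertex 2.799 3.349 2.176
vertex 3.067 3.105 1.636
endloop
endfacet
facet normal 0.003 0.912 -0.411
outer loop
vertex 2.805 4.799 1.523
vertex 3.073 4.555 0.984
vertex 2.426 4.583 1.041
endloop
endfacet
facet normal -0.812 0.242 0.530
outer loop
vertex 2.805 4.799 1.523
vertex 2.426 4.583 1.041
vertex 2.799 3.349 2.176
endloop
endfacet
facet normal -0.813 0.242 0.530
outer loop
vertex 2.799 3.349 2.176
vertex 2.426 4.583 1.041
vertex 2.42 3.134 1.693
endloop
endfacet
facet normal -0.005 -0.912 0.410
outer loop
vertex 2.799 3.349 2.176
vertex 2.42 3.134 1.693
vertex 3.067 3.105 1.636
endloop
endfacet
facet normal 0.003 0.912 -0.410
outer loop
vertex 2.426 4.583 1.041
vertex 3.073 4.555 0.984
vertex 2.694 4.339 0.501
endloop
endfacet
facet normal -0.911 -0.166 -0.377
outer loop
vertex 2.426 4.583 1.041
vertex 2.694 4.339 0.501
vertex 2.42 3.134 1.693
endloop
endfacet
facet normal -0.911 -0.166 -0.378
outer loop
vertex 2.42 3.134 1.693
vertex 2.694 4.339 0.501
vertex 2.688 2.89 1.154
endloop
endfacet
facet normal -0.005 -0.912 0.410
outer loop
vertex 2.42 3.134 1.693
vertex 2.688 2.89 1.154
vertex 3.067 3.105 1.636
endloop
endfacet
facet normal 0.003 0.912 -0.410
outer loop
vertex 2.694 4.339 0.501
vertex 3.073 4.555 0.984
vertex 3.341 4.311 0.444
endloop
endfacet
facet normal -0.098 -0.409 -0.907
outer loop
vertex 2.694 4.339 0.501
vertex 3.341 4.311 0.444
vertex 2.688 2.89 1.154
endloop
endfacet
facet normal -0.098 -0.408 -0.908
outer loop
vertex 2.688 2.89 1.154
vertex 3.341 4.311 0.444
vertex 3.335 2.861 1.097
endloop
endfacet
facet normal -0.005 -0.912 0.410
outer loop
vertex 2.688 2.89 1.154
vertex 3.335 2.861 1.097
vertex 3.067 3.105 1.636
endloop
endfacet

endsolid


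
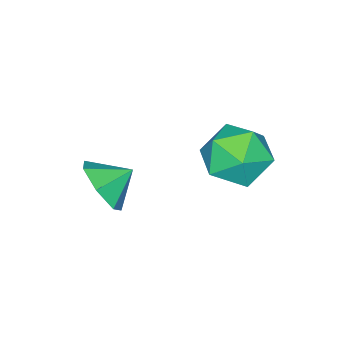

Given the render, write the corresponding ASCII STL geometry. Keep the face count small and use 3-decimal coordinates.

solid 
facet normal -0.730 -0.104 0.676
outer loop
vertex -1.675 0.251 -0.776
vertex -1.102 -0.704 -0.305
vertex -0.872 0.407 0.115
endloop
endfacet
facet normal -0.653 0.580 0.487
outer loop
vertex -1.675 0.251 -0.776
vertex -0.872 0.407 0.115
vertex -0.892 1.171 -0.822
endloop
endfacet
facet normal -0.749 0.626 -0.217
outer loop
vertex -1.675 0.251 -0.776
vertex -0.892 1.171 -0.822
vertex -1.135 0.534 -1.82
endloop
endfacet
facet normal -0.885 -0.029 -0.465
outer loop
vertex -1.675 0.251 -0.776
vertex -1.135 0.534 -1.82
vertex -1.265 -0.625 -1.501
endloop
endfacet
facet normal -0.873 -0.481 0.087
outer loop
vertex -1.675 0.251 -0.776
vertex -1.265 -0.625 -1.501
vertex -1.102 -0.704 -0.305
endloop
endfacet
facet normal 0.018 0.775 0.632
outer loop
vertex -0.892 1.171 -0.822
vertex -0.872 0.407 0.115
vertex 0.165 0.785 -0.379
endloop
endfacet
facet normal -0.105 -0.332 0.937
outer loop
vertex -0.872 0.407 0.115
vertex -1.102 -0.704 -0.305
vertex 0.035 -0.374 -0.06
endloop
endfacet
facet normal -0.337 -0.941 -0.016
outer loop
vertex -1.102 -0.704 -0.305
vertex -1.265 -0.625 -1.501
vertex -0.208 -1.011 -1.058
endloop
endfacet
facet normal -0.357 -0.210 -0.910
outer loop
vertex -1.265 -0.625 -1.501
vertex -1.135 0.534 -1.82
vertex -0.228 -0.247 -1.995
endloop
endfacet
facet normal -0.137 0.850 -0.509
outer loop
vertex -1.135 0.534 -1.82
vertex -0.892 1.171 -0.822
vertex 0.002 0.864 -1.575
endloop
endfacet
facet normal 0.885 0.029 0.465
outer loop
vertex 0.575 -0.091 -1.104
vertex 0.165 0.785 -0.379
vertex 0.035 -0.374 -0.06
endloop
endfacet
facet normal 0.749 -0.626 0.217
outer loop
vertex 0.575 -0.091 -1.104
vertex 0.035 -0.374 -0.06
vertex -0.208 -1.011 -1.058
endloop
endfacet
facet normal 0.653 -0.580 -0.487
outer loop
vertex 0.575 -0.091 -1.104
vertex -0.208 -1.011 -1.058
vertex -0.228 -0.247 -1.995
endloop
endfacet
facet normal 0.730 0.104 -0.676
outer loop
vertex 0.575 -0.091 -1.104
vertex -0.228 -0.247 -1.995
vertex 0.002 0.864 -1.575
endloop
endfacet
facet normal 0.873 0.481 -0.087
outer loop
vertex 0.575 -0.091 -1.104
vertex 0.002 0.864 -1.575
vertex 0.165 0.785 -0.379
endloop
endfacet
facet normal 0.357 0.210 0.910
outer loop
vertex 0.035 -0.374 -0.06
vertex 0.165 0.785 -0.379
vertex -0.872 0.407 0.115
endloop
endfacet
facet normal 0.137 -0.850 0.509
outer loop
vertex -0.208 -1.011 -1.058
vertex 0.035 -0.374 -0.06
vertex -1.102 -0.704 -0.305
endloop
endfacet
facet normal -0.018 -0.775 -0.632
outer loop
vertex -0.228 -0.247 -1.995
vertex -0.208 -1.011 -1.058
vertex -1.265 -0.625 -1.501
endloop
endfacet
facet normal 0.105 0.332 -0.937
outer loop
vertex 0.002 0.864 -1.575
vertex -0.228 -0.247 -1.995
vertex -1.135 0.534 -1.82
endloop
endfacet
facet normal 0.337 0.941 0.016
outer loop
vertex 0.165 0.785 -0.379
vertex 0.002 0.864 -1.575
vertex -0.892 1.171 -0.822
endloop
endfacet
facet normal 0.708 -0.512 -0.486
outer loop
vertex 2.85 -2.454 -1.462
vertex 2.12 -2.861 -2.097
vertex 2.674 -1.978 -2.219
endloop
endfacet
facet normal 0.052 0.851 0.523
outer loop
vertex 2.85 -2.454 -1.462
vertex 2.674 -1.978 -2.219
vertex 1.34 -2.299 -1.563
endloop
endfacet
facet normal 0.708 -0.512 -0.486
outer loop
vertex 2.674 -1.978 -2.219
vertex 2.12 -2.861 -2.097
vertex 2.081 -2.167 -2.884
endloop
endfacet
facet normal -0.255 0.966 -0.047
outer loop
vertex 2.674 -1.978 -2.219
vertex 2.081 -2.167 -2.884
vertex 1.34 -2.299 -1.563
endloop
endfacet
facet normal 0.709 -0.511 -0.486
outer loop
vertex 2.081 -2.167 -2.884
vertex 2.12 -2.861 -2.097
vertex 1.517 -2.879 -2.957
endloop
endfacet
facet normal -0.719 0.605 -0.343
outer loop
vertex 2.081 -2.167 -2.884
vertex 1.517 -2.879 -2.957
vertex 1.34 -2.299 -1.563
endloop
endfacet
facet normal 0.709 -0.511 -0.486
outer loop
vertex 1.517 -2.879 -2.957
vertex 2.12 -2.861 -2.097
vertex 1.407 -3.578 -2.383
endloop
endfacet
facet normal -0.989 0.039 -0.142
outer loop
vertex 1.517 -2.879 -2.957
vertex 1.407 -3.578 -2.383
vertex 1.34 -2.299 -1.563
endloop
endfacet
facet normal 0.709 -0.512 -0.485
outer loop
vertex 1.407 -3.578 -2.383
vertex 2.12 -2.861 -2.097
vertex 1.833 -3.737 -1.593
endloop
endfacet
facet normal -0.863 -0.304 0.404
outer loop
vertex 1.407 -3.578 -2.383
vertex 1.833 -3.737 -1.593
vertex 1.34 -2.299 -1.563
endloop
endfacet
facet normal 0.708 -0.512 -0.487
outer loop
vertex 1.833 -3.737 -1.593
vertex 2.12 -2.861 -2.097
vertex 2.476 -3.237 -1.184
endloop
endfacet
facet normal -0.433 -0.167 0.886
outer loop
vertex 1.833 -3.737 -1.593
vertex 2.476 -3.237 -1.184
vertex 1.34 -2.299 -1.563
endloop
endfacet
facet normal 0.708 -0.511 -0.487
outer loop
vertex 2.476 -3.237 -1.184
vertex 2.12 -2.861 -2.097
vertex 2.85 -2.454 -1.462
endloop
endfacet
facet normal -0.027 0.346 0.938
outer loop
vertex 2.476 -3.237 -1.184
vertex 2.85 -2.454 -1.462
vertex 1.34 -2.299 -1.563
endloop
endfacet

endsolid


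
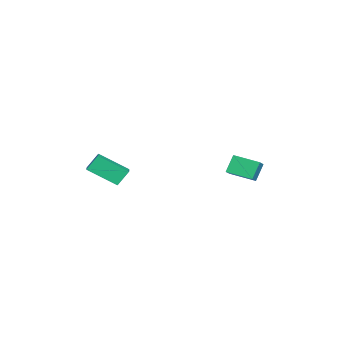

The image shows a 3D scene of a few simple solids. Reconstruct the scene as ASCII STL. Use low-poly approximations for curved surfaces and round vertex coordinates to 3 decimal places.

solid 
facet normal -0.945 -0.145 -0.295
outer loop
vertex 2.394 -5.24 0.119
vertex 2.012 -4.642 1.05
vertex 2.466 -3.511 -0.962
endloop
endfacet
facet normal 0.326 -0.511 -0.796
outer loop
vertex 3.468 -3.358 -0.65
vertex 2.394 -5.24 0.119
vertex 2.466 -3.511 -0.962
endloop
endfacet
facet normal -0.945 -0.144 -0.294
outer loop
vertex 2.466 -3.511 -0.962
vertex 2.012 -4.642 1.05
vertex 2.085 -2.913 -0.031
endloop
endfacet
facet normal 0.036 0.847 -0.530
outer loop
vertex 2.085 -2.913 -0.031
vertex 3.468 -3.358 -0.65
vertex 2.466 -3.511 -0.962
endloop
endfacet
facet normal -0.036 -0.847 0.530
outer loop
vertex 2.394 -5.24 0.119
vertex 3.014 -4.489 1.362
vertex 2.012 -4.642 1.05
endloop
endfacet
facet normal 0.326 -0.511 -0.795
outer loop
vertex 3.395 -5.087 0.431
vertex 2.394 -5.24 0.119
vertex 3.468 -3.358 -0.65
endloop
endfacet
facet normal -0.036 -0.847 0.530
outer loop
vertex 3.395 -5.087 0.431
vertex 3.014 -4.489 1.362
vertex 2.394 -5.24 0.119
endloop
endfacet
facet normal -0.326 0.511 0.795
outer loop
vertex 2.012 -4.642 1.05
vertex 3.014 -4.489 1.362
vertex 2.085 -2.913 -0.031
endloop
endfacet
facet normal 0.036 0.847 -0.530
outer loop
vertex 3.086 -2.76 0.281
vertex 3.468 -3.358 -0.65
vertex 2.085 -2.913 -0.031
endloop
endfacet
facet normal -0.326 0.511 0.795
outer loop
vertex 2.085 -2.913 -0.031
vertex 3.014 -4.489 1.362
vertex 3.086 -2.76 0.281
endloop
endfacet
facet normal 0.945 0.144 0.295
outer loop
vertex 3.086 -2.76 0.281
vertex 3.395 -5.087 0.431
vertex 3.468 -3.358 -0.65
endloop
endfacet
facet normal 0.945 0.144 0.294
outer loop
vertex 3.014 -4.489 1.362
vertex 3.395 -5.087 0.431
vertex 3.086 -2.76 0.281
endloop
endfacet
facet normal -0.857 0.102 -0.505
outer loop
vertex -2.903 2.654 -1.008
vertex -2.527 4.207 -1.332
vertex -2.304 2.281 -2.1
endloop
endfacet
facet normal -0.231 -0.952 0.199
outer loop
vertex -1.233 2.153 -1.468
vertex -2.903 2.654 -1.008
vertex -2.304 2.281 -2.1
endloop
endfacet
facet normal -0.856 0.103 -0.506
outer loop
vertex -2.304 2.281 -2.1
vertex -2.527 4.207 -1.332
vertex -1.927 3.834 -2.423
endloop
endfacet
facet normal 0.461 -0.287 -0.840
outer loop
vertex -1.927 3.834 -2.423
vertex -1.233 2.153 -1.468
vertex -2.304 2.281 -2.1
endloop
endfacet
facet normal -0.461 0.287 0.840
outer loop
vertex -2.903 2.654 -1.008
vertex -1.456 4.079 -0.7
vertex -2.527 4.207 -1.332
endloop
endfacet
facet normal -0.231 -0.952 0.199
outer loop
vertex -1.833 2.526 -0.377
vertex -2.903 2.654 -1.008
vertex -1.233 2.153 -1.468
endloop
endfacet
facet normal -0.461 0.287 0.840
outer loop
vertex -1.833 2.526 -0.377
vertex -1.456 4.079 -0.7
vertex -2.903 2.654 -1.008
endloop
endfacet
facet normal 0.231 0.952 -0.199
outer loop
vertex -2.527 4.207 -1.332
vertex -1.456 4.079 -0.7
vertex -1.927 3.834 -2.423
endloop
endfacet
facet normal 0.461 -0.287 -0.840
outer loop
vertex -0.857 3.706 -1.792
vertex -1.233 2.153 -1.468
vertex -1.927 3.834 -2.423
endloop
endfacet
facet normal 0.231 0.952 -0.199
outer loop
vertex -1.927 3.834 -2.423
vertex -1.456 4.079 -0.7
vertex -0.857 3.706 -1.792
endloop
endfacet
facet normal 0.857 -0.102 0.506
outer loop
vertex -0.857 3.706 -1.792
vertex -1.833 2.526 -0.377
vertex -1.233 2.153 -1.468
endloop
endfacet
facet normal 0.857 -0.103 0.505
outer loop
vertex -1.456 4.079 -0.7
vertex -1.833 2.526 -0.377
vertex -0.857 3.706 -1.792
endloop
endfacet

endsolid


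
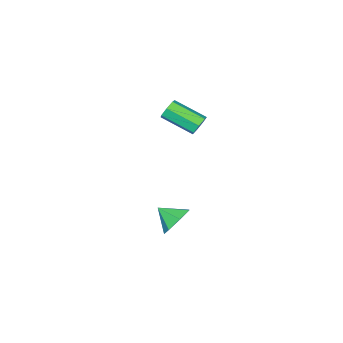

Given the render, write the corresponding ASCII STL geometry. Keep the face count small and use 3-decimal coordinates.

solid 
facet normal -0.266 0.800 -0.538
outer loop
vertex 1.527 -2.815 -4.64
vertex 0.808 -2.642 -4.028
vertex 1.712 -2.32 -3.996
endloop
endfacet
facet normal 0.919 -0.393 0.038
outer loop
vertex 1.527 -2.815 -4.64
vertex 1.712 -2.32 -3.996
vertex 1.132 -3.618 -3.372
endloop
endfacet
facet normal -0.266 0.800 -0.538
outer loop
vertex 1.712 -2.32 -3.996
vertex 0.808 -2.642 -4.028
vertex 1.216 -2.068 -3.376
endloop
endfacet
facet normal 0.772 -0.040 0.634
outer loop
vertex 1.712 -2.32 -3.996
vertex 1.216 -2.068 -3.376
vertex 1.132 -3.618 -3.372
endloop
endfacet
facet normal -0.266 0.800 -0.538
outer loop
vertex 1.216 -2.068 -3.376
vertex 0.808 -2.642 -4.028
vertex 0.413 -2.248 -3.246
endloop
endfacet
facet normal 0.161 -0.006 0.987
outer loop
vertex 1.216 -2.068 -3.376
vertex 0.413 -2.248 -3.246
vertex 1.132 -3.618 -3.372
endloop
endfacet
facet normal -0.265 0.801 -0.537
outer loop
vertex 0.413 -2.248 -3.246
vertex 0.808 -2.642 -4.028
vertex -0.093 -2.724 -3.706
endloop
endfacet
facet normal -0.458 -0.317 0.831
outer loop
vertex 0.413 -2.248 -3.246
vertex -0.093 -2.724 -3.706
vertex 1.132 -3.618 -3.372
endloop
endfacet
facet normal -0.265 0.800 -0.538
outer loop
vertex -0.093 -2.724 -3.706
vertex 0.808 -2.642 -4.028
vertex 0.079 -3.139 -4.408
endloop
endfacet
facet normal -0.615 -0.736 0.284
outer loop
vertex -0.093 -2.724 -3.706
vertex 0.079 -3.139 -4.408
vertex 1.132 -3.618 -3.372
endloop
endfacet
facet normal -0.266 0.800 -0.537
outer loop
vertex 0.079 -3.139 -4.408
vertex 0.808 -2.642 -4.028
vertex 0.8 -3.179 -4.824
endloop
endfacet
facet normal -0.193 -0.951 -0.243
outer loop
vertex 0.079 -3.139 -4.408
vertex 0.8 -3.179 -4.824
vertex 1.132 -3.618 -3.372
endloop
endfacet
facet normal -0.265 0.801 -0.537
outer loop
vertex 0.8 -3.179 -4.824
vertex 0.808 -2.642 -4.028
vertex 1.527 -2.815 -4.64
endloop
endfacet
facet normal 0.489 -0.798 -0.353
outer loop
vertex 0.8 -3.179 -4.824
vertex 1.527 -2.815 -4.64
vertex 1.132 -3.618 -3.372
endloop
endfacet
facet normal -0.331 0.837 -0.436
outer loop
vertex -0.536 -2.545 2.086
vertex -0.931 -2.873 1.756
vertex -1.012 -2.619 2.305
endloop
endfacet
facet normal 0.285 0.529 0.799
outer loop
vertex -0.536 -2.545 2.086
vertex -1.012 -2.619 2.305
vertex 0.066 -4.059 2.873
endloop
endfacet
facet normal 0.286 0.529 0.799
outer loop
vertex 0.066 -4.059 2.873
vertex -1.012 -2.619 2.305
vertex -0.41 -4.134 3.093
endloop
endfacet
facet normal 0.333 -0.837 0.435
outer loop
vertex 0.066 -4.059 2.873
vertex -0.41 -4.134 3.093
vertex -0.329 -4.387 2.544
endloop
endfacet
facet normal -0.333 0.836 -0.436
outer loop
vertex -1.012 -2.619 2.305
vertex -0.931 -2.873 1.756
vertex -1.427 -2.885 2.112
endloop
endfacet
facet normal -0.524 0.220 0.823
outer loop
vertex -1.012 -2.619 2.305
vertex -1.427 -2.885 2.112
vertex -0.41 -4.134 3.093
endloop
endfacet
facet normal -0.525 0.219 0.823
outer loop
vertex -0.41 -4.134 3.093
vertex -1.427 -2.885 2.112
vertex -0.825 -4.4 2.899
endloop
endfacet
facet normal 0.333 -0.837 0.435
outer loop
vertex -0.41 -4.134 3.093
vertex -0.825 -4.4 2.899
vertex -0.329 -4.387 2.544
endloop
endfacet
facet normal -0.333 0.837 -0.435
outer loop
vertex -1.427 -2.885 2.112
vertex -0.931 -2.873 1.756
vertex -1.468 -3.141 1.651
endloop
endfacet
facet normal -0.940 -0.256 0.226
outer loop
vertex -1.427 -2.885 2.112
vertex -1.468 -3.141 1.651
vertex -0.825 -4.4 2.899
endloop
endfacet
facet normal -0.940 -0.256 0.226
outer loop
vertex -0.825 -4.4 2.899
vertex -1.468 -3.141 1.651
vertex -0.866 -4.656 2.438
endloop
endfacet
facet normal 0.333 -0.837 0.435
outer loop
vertex -0.825 -4.4 2.899
vertex -0.866 -4.656 2.438
vertex -0.329 -4.387 2.544
endloop
endfacet
facet normal -0.333 0.837 -0.434
outer loop
vertex -1.468 -3.141 1.651
vertex -0.931 -2.873 1.756
vertex -1.106 -3.195 1.269
endloop
endfacet
facet normal -0.649 -0.538 -0.539
outer loop
vertex -1.468 -3.141 1.651
vertex -1.106 -3.195 1.269
vertex -0.866 -4.656 2.438
endloop
endfacet
facet normal -0.649 -0.538 -0.539
outer loop
vertex -0.866 -4.656 2.438
vertex -1.106 -3.195 1.269
vertex -0.504 -4.71 2.056
endloop
endfacet
facet normal 0.333 -0.837 0.434
outer loop
vertex -0.866 -4.656 2.438
vertex -0.504 -4.71 2.056
vertex -0.329 -4.387 2.544
endloop
endfacet
facet normal -0.333 0.837 -0.434
outer loop
vertex -1.106 -3.195 1.269
vertex -0.931 -2.873 1.756
vertex -0.611 -3.006 1.254
endloop
endfacet
facet normal 0.131 -0.415 -0.900
outer loop
vertex -1.106 -3.195 1.269
vertex -0.611 -3.006 1.254
vertex -0.504 -4.71 2.056
endloop
endfacet
facet normal 0.133 -0.415 -0.900
outer loop
vertex -0.504 -4.71 2.056
vertex -0.611 -3.006 1.254
vertex -0.009 -4.521 2.042
endloop
endfacet
facet normal 0.332 -0.837 0.435
outer loop
vertex -0.504 -4.71 2.056
vertex -0.009 -4.521 2.042
vertex -0.329 -4.387 2.544
endloop
endfacet
facet normal -0.332 0.837 -0.434
outer loop
vertex -0.611 -3.006 1.254
vertex -0.931 -2.873 1.756
vertex -0.358 -2.717 1.618
endloop
endfacet
facet normal 0.813 0.021 -0.582
outer loop
vertex -0.611 -3.006 1.254
vertex -0.358 -2.717 1.618
vertex -0.009 -4.521 2.042
endloop
endfacet
facet normal 0.813 0.020 -0.582
outer loop
vertex -0.009 -4.521 2.042
vertex -0.358 -2.717 1.618
vertex 0.244 -4.232 2.405
endloop
endfacet
facet normal 0.332 -0.837 0.435
outer loop
vertex -0.009 -4.521 2.042
vertex 0.244 -4.232 2.405
vertex -0.329 -4.387 2.544
endloop
endfacet
facet normal -0.332 0.837 -0.434
outer loop
vertex -0.358 -2.717 1.618
vertex -0.931 -2.873 1.756
vertex -0.536 -2.545 2.086
endloop
endfacet
facet normal 0.881 0.440 0.173
outer loop
vertex -0.358 -2.717 1.618
vertex -0.536 -2.545 2.086
vertex 0.244 -4.232 2.405
endloop
endfacet
facet normal 0.881 0.440 0.172
outer loop
vertex 0.244 -4.232 2.405
vertex -0.536 -2.545 2.086
vertex 0.066 -4.059 2.873
endloop
endfacet
facet normal 0.332 -0.837 0.436
outer loop
vertex 0.244 -4.232 2.405
vertex 0.066 -4.059 2.873
vertex -0.329 -4.387 2.544
endloop
endfacet

endsolid


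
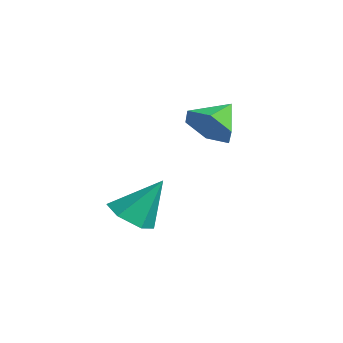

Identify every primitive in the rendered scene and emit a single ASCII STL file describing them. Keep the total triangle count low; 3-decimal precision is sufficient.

solid 
facet normal -0.161 -0.550 -0.819
outer loop
vertex -1.232 -1.053 -1.104
vertex -1.568 -1.605 -0.667
vertex -1.999 -1.029 -0.969
endloop
endfacet
facet normal -0.001 0.984 -0.181
outer loop
vertex -1.232 -1.053 -1.104
vertex -1.999 -1.029 -0.969
vertex -1.312 -0.735 0.627
endloop
endfacet
facet normal -0.162 -0.551 -0.819
outer loop
vertex -1.999 -1.029 -0.969
vertex -1.568 -1.605 -0.667
vertex -2.336 -1.581 -0.531
endloop
endfacet
facet normal -0.752 0.625 0.209
outer loop
vertex -1.999 -1.029 -0.969
vertex -2.336 -1.581 -0.531
vertex -1.312 -0.735 0.627
endloop
endfacet
facet normal -0.162 -0.551 -0.819
outer loop
vertex -2.336 -1.581 -0.531
vertex -1.568 -1.605 -0.667
vertex -1.904 -2.156 -0.23
endloop
endfacet
facet normal -0.687 -0.143 0.712
outer loop
vertex -2.336 -1.581 -0.531
vertex -1.904 -2.156 -0.23
vertex -1.312 -0.735 0.627
endloop
endfacet
facet normal -0.162 -0.551 -0.819
outer loop
vertex -1.904 -2.156 -0.23
vertex -1.568 -1.605 -0.667
vertex -1.137 -2.181 -0.365
endloop
endfacet
facet normal 0.127 -0.551 0.825
outer loop
vertex -1.904 -2.156 -0.23
vertex -1.137 -2.181 -0.365
vertex -1.312 -0.735 0.627
endloop
endfacet
facet normal -0.162 -0.551 -0.819
outer loop
vertex -1.137 -2.181 -0.365
vertex -1.568 -1.605 -0.667
vertex -0.8 -1.629 -0.803
endloop
endfacet
facet normal 0.880 -0.192 0.435
outer loop
vertex -1.137 -2.181 -0.365
vertex -0.8 -1.629 -0.803
vertex -1.312 -0.735 0.627
endloop
endfacet
facet normal -0.162 -0.550 -0.819
outer loop
vertex -0.8 -1.629 -0.803
vertex -1.568 -1.605 -0.667
vertex -1.232 -1.053 -1.104
endloop
endfacet
facet normal 0.815 0.576 -0.068
outer loop
vertex -0.8 -1.629 -0.803
vertex -1.232 -1.053 -1.104
vertex -1.312 -0.735 0.627
endloop
endfacet
facet normal 0.340 -0.789 -0.512
outer loop
vertex -2.257 1.845 1.704
vertex -3.052 1.519 1.678
vertex -2.781 2.042 1.052
endloop
endfacet
facet normal 0.433 0.898 -0.077
outer loop
vertex -2.257 1.845 1.704
vertex -2.781 2.042 1.052
vertex -3.468 2.481 2.302
endloop
endfacet
facet normal 0.341 -0.789 -0.511
outer loop
vertex -2.781 2.042 1.052
vertex -3.052 1.519 1.678
vertex -3.576 1.716 1.025
endloop
endfacet
facet normal -0.322 0.824 -0.466
outer loop
vertex -2.781 2.042 1.052
vertex -3.576 1.716 1.025
vertex -3.468 2.481 2.302
endloop
endfacet
facet normal 0.341 -0.789 -0.511
outer loop
vertex -3.576 1.716 1.025
vertex -3.052 1.519 1.678
vertex -3.848 1.193 1.651
endloop
endfacet
facet normal -0.933 0.338 -0.123
outer loop
vertex -3.576 1.716 1.025
vertex -3.848 1.193 1.651
vertex -3.468 2.481 2.302
endloop
endfacet
facet normal 0.340 -0.789 -0.512
outer loop
vertex -3.848 1.193 1.651
vertex -3.052 1.519 1.678
vertex -3.324 0.995 2.304
endloop
endfacet
facet normal -0.789 -0.076 0.610
outer loop
vertex -3.848 1.193 1.651
vertex -3.324 0.995 2.304
vertex -3.468 2.481 2.302
endloop
endfacet
facet normal 0.340 -0.789 -0.513
outer loop
vertex -3.324 0.995 2.304
vertex -3.052 1.519 1.678
vertex -2.528 1.321 2.33
endloop
endfacet
facet normal -0.032 -0.002 0.999
outer loop
vertex -3.324 0.995 2.304
vertex -2.528 1.321 2.33
vertex -3.468 2.481 2.302
endloop
endfacet
facet normal 0.340 -0.788 -0.513
outer loop
vertex -2.528 1.321 2.33
vertex -3.052 1.519 1.678
vertex -2.257 1.845 1.704
endloop
endfacet
facet normal 0.579 0.485 0.656
outer loop
vertex -2.528 1.321 2.33
vertex -2.257 1.845 1.704
vertex -3.468 2.481 2.302
endloop
endfacet

endsolid


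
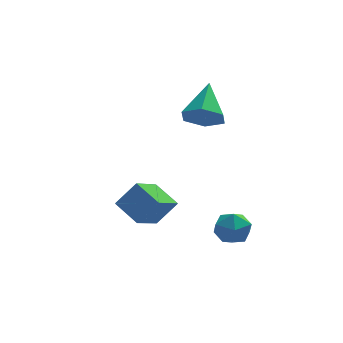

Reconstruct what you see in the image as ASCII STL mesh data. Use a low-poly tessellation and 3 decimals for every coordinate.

solid 
facet normal -0.542 0.222 0.810
outer loop
vertex 0.701 -1.42 -0.289
vertex 0.376 -2.252 -0.278
vertex 1.125 -2.059 0.17
endloop
endfacet
facet normal 0.059 0.608 0.792
outer loop
vertex 0.701 -1.42 -0.289
vertex 1.125 -2.059 0.17
vertex 1.593 -1.472 -0.315
endloop
endfacet
facet normal 0.063 0.981 0.186
outer loop
vertex 0.701 -1.42 -0.289
vertex 1.593 -1.472 -0.315
vertex 1.133 -1.301 -1.062
endloop
endfacet
facet normal -0.536 0.827 -0.172
outer loop
vertex 0.701 -1.42 -0.289
vertex 1.133 -1.301 -1.062
vertex 0.381 -1.784 -1.04
endloop
endfacet
facet normal -0.909 0.358 0.214
outer loop
vertex 0.701 -1.42 -0.289
vertex 0.381 -1.784 -1.04
vertex 0.376 -2.252 -0.278
endloop
endfacet
facet normal 0.610 0.155 0.777
outer loop
vertex 1.593 -1.472 -0.315
vertex 1.125 -2.059 0.17
vertex 1.819 -2.336 -0.32
endloop
endfacet
facet normal -0.361 -0.469 0.806
outer loop
vertex 1.125 -2.059 0.17
vertex 0.376 -2.252 -0.278
vertex 1.067 -2.819 -0.298
endloop
endfacet
facet normal -0.955 -0.249 -0.159
outer loop
vertex 0.376 -2.252 -0.278
vertex 0.381 -1.784 -1.04
vertex 0.607 -2.648 -1.045
endloop
endfacet
facet normal -0.351 0.510 -0.785
outer loop
vertex 0.381 -1.784 -1.04
vertex 1.133 -1.301 -1.062
vertex 1.075 -2.061 -1.53
endloop
endfacet
facet normal 0.617 0.759 -0.206
outer loop
vertex 1.133 -1.301 -1.062
vertex 1.593 -1.472 -0.315
vertex 1.824 -1.868 -1.082
endloop
endfacet
facet normal 0.536 -0.827 0.172
outer loop
vertex 1.499 -2.7 -1.071
vertex 1.819 -2.336 -0.32
vertex 1.067 -2.819 -0.298
endloop
endfacet
facet normal -0.063 -0.981 -0.186
outer loop
vertex 1.499 -2.7 -1.071
vertex 1.067 -2.819 -0.298
vertex 0.607 -2.648 -1.045
endloop
endfacet
facet normal -0.059 -0.608 -0.792
outer loop
vertex 1.499 -2.7 -1.071
vertex 0.607 -2.648 -1.045
vertex 1.075 -2.061 -1.53
endloop
endfacet
facet normal 0.542 -0.222 -0.810
outer loop
vertex 1.499 -2.7 -1.071
vertex 1.075 -2.061 -1.53
vertex 1.824 -1.868 -1.082
endloop
endfacet
facet normal 0.909 -0.358 -0.214
outer loop
vertex 1.499 -2.7 -1.071
vertex 1.824 -1.868 -1.082
vertex 1.819 -2.336 -0.32
endloop
endfacet
facet normal 0.351 -0.510 0.785
outer loop
vertex 1.067 -2.819 -0.298
vertex 1.819 -2.336 -0.32
vertex 1.125 -2.059 0.17
endloop
endfacet
facet normal -0.617 -0.759 0.206
outer loop
vertex 0.607 -2.648 -1.045
vertex 1.067 -2.819 -0.298
vertex 0.376 -2.252 -0.278
endloop
endfacet
facet normal -0.610 -0.155 -0.777
outer loop
vertex 1.075 -2.061 -1.53
vertex 0.607 -2.648 -1.045
vertex 0.381 -1.784 -1.04
endloop
endfacet
facet normal 0.361 0.469 -0.806
outer loop
vertex 1.824 -1.868 -1.082
vertex 1.075 -2.061 -1.53
vertex 1.133 -1.301 -1.062
endloop
endfacet
facet normal 0.955 0.249 0.159
outer loop
vertex 1.819 -2.336 -0.32
vertex 1.824 -1.868 -1.082
vertex 1.593 -1.472 -0.315
endloop
endfacet
facet normal -0.232 -0.803 -0.548
outer loop
vertex 1.404 2.39 2.818
vertex 0.498 2.364 3.24
vertex 0.645 2.892 2.404
endloop
endfacet
facet normal 0.651 0.604 -0.461
outer loop
vertex 1.404 2.39 2.818
vertex 0.645 2.892 2.404
vertex 0.982 4.036 4.38
endloop
endfacet
facet normal -0.232 -0.803 -0.548
outer loop
vertex 0.645 2.892 2.404
vertex 0.498 2.364 3.24
vertex -0.261 2.866 2.826
endloop
endfacet
facet normal -0.237 0.858 -0.456
outer loop
vertex 0.645 2.892 2.404
vertex -0.261 2.866 2.826
vertex 0.982 4.036 4.38
endloop
endfacet
facet normal -0.233 -0.804 -0.547
outer loop
vertex -0.261 2.866 2.826
vertex 0.498 2.364 3.24
vertex -0.408 2.339 3.663
endloop
endfacet
facet normal -0.798 0.563 0.214
outer loop
vertex -0.261 2.866 2.826
vertex -0.408 2.339 3.663
vertex 0.982 4.036 4.38
endloop
endfacet
facet normal -0.233 -0.804 -0.547
outer loop
vertex -0.408 2.339 3.663
vertex 0.498 2.364 3.24
vertex 0.351 1.837 4.077
endloop
endfacet
facet normal -0.472 0.014 0.882
outer loop
vertex -0.408 2.339 3.663
vertex 0.351 1.837 4.077
vertex 0.982 4.036 4.38
endloop
endfacet
facet normal -0.233 -0.804 -0.547
outer loop
vertex 0.351 1.837 4.077
vertex 0.498 2.364 3.24
vertex 1.257 1.862 3.655
endloop
endfacet
facet normal 0.415 -0.240 0.877
outer loop
vertex 0.351 1.837 4.077
vertex 1.257 1.862 3.655
vertex 0.982 4.036 4.38
endloop
endfacet
facet normal -0.232 -0.804 -0.548
outer loop
vertex 1.257 1.862 3.655
vertex 0.498 2.364 3.24
vertex 1.404 2.39 2.818
endloop
endfacet
facet normal 0.977 0.055 0.206
outer loop
vertex 1.257 1.862 3.655
vertex 1.404 2.39 2.818
vertex 0.982 4.036 4.38
endloop
endfacet
facet normal -0.557 0.732 0.393
outer loop
vertex -3.526 -1.216 0.608
vertex -2.653 -1.117 1.66
vertex -2.62 -0.065 -0.253
endloop
endfacet
facet normal -0.638 -0.072 -0.767
outer loop
vertex -1.847 -1.083 -0.8
vertex -3.526 -1.216 0.608
vertex -2.62 -0.065 -0.253
endloop
endfacet
facet normal -0.556 0.732 0.393
outer loop
vertex -2.62 -0.065 -0.253
vertex -2.653 -1.117 1.66
vertex -1.747 0.034 0.798
endloop
endfacet
facet normal 0.533 0.677 -0.507
outer loop
vertex -1.747 0.034 0.798
vertex -1.847 -1.083 -0.8
vertex -2.62 -0.065 -0.253
endloop
endfacet
facet normal -0.534 -0.677 0.507
outer loop
vertex -3.526 -1.216 0.608
vertex -1.88 -2.135 1.113
vertex -2.653 -1.117 1.66
endloop
endfacet
facet normal -0.637 -0.073 -0.767
outer loop
vertex -2.753 -2.234 0.062
vertex -3.526 -1.216 0.608
vertex -1.847 -1.083 -0.8
endloop
endfacet
facet normal -0.534 -0.677 0.507
outer loop
vertex -2.753 -2.234 0.062
vertex -1.88 -2.135 1.113
vertex -3.526 -1.216 0.608
endloop
endfacet
facet normal 0.638 0.072 0.767
outer loop
vertex -2.653 -1.117 1.66
vertex -1.88 -2.135 1.113
vertex -1.747 0.034 0.798
endloop
endfacet
facet normal 0.534 0.677 -0.507
outer loop
vertex -0.974 -0.984 0.252
vertex -1.847 -1.083 -0.8
vertex -1.747 0.034 0.798
endloop
endfacet
facet normal 0.637 0.072 0.767
outer loop
vertex -1.747 0.034 0.798
vertex -1.88 -2.135 1.113
vertex -0.974 -0.984 0.252
endloop
endfacet
facet normal 0.556 -0.732 -0.393
outer loop
vertex -0.974 -0.984 0.252
vertex -2.753 -2.234 0.062
vertex -1.847 -1.083 -0.8
endloop
endfacet
facet normal 0.556 -0.732 -0.393
outer loop
vertex -1.88 -2.135 1.113
vertex -2.753 -2.234 0.062
vertex -0.974 -0.984 0.252
endloop
endfacet

endsolid


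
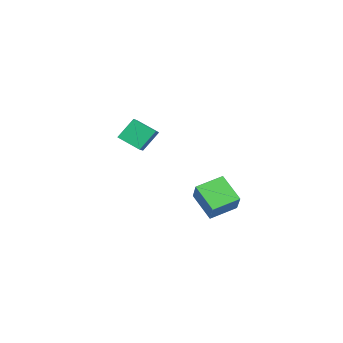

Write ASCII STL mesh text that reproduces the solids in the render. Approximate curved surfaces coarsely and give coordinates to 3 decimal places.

solid 
facet normal -0.829 0.206 -0.520
outer loop
vertex -4.371 -2.367 2.049
vertex -3.807 -1.438 1.518
vertex -3.989 -3.119 1.141
endloop
endfacet
facet normal -0.466 -0.768 0.440
outer loop
vertex -3.093 -3.342 1.702
vertex -4.371 -2.367 2.049
vertex -3.989 -3.119 1.141
endloop
endfacet
facet normal -0.829 0.206 -0.520
outer loop
vertex -3.989 -3.119 1.141
vertex -3.807 -1.438 1.518
vertex -3.424 -2.19 0.609
endloop
endfacet
facet normal 0.308 -0.607 -0.733
outer loop
vertex -3.424 -2.19 0.609
vertex -3.093 -3.342 1.702
vertex -3.989 -3.119 1.141
endloop
endfacet
facet normal -0.308 0.606 0.733
outer loop
vertex -4.371 -2.367 2.049
vertex -2.911 -1.661 2.079
vertex -3.807 -1.438 1.518
endloop
endfacet
facet normal -0.467 -0.768 0.439
outer loop
vertex -3.476 -2.59 2.611
vertex -4.371 -2.367 2.049
vertex -3.093 -3.342 1.702
endloop
endfacet
facet normal -0.309 0.607 0.732
outer loop
vertex -3.476 -2.59 2.611
vertex -2.911 -1.661 2.079
vertex -4.371 -2.367 2.049
endloop
endfacet
facet normal 0.466 0.768 -0.439
outer loop
vertex -3.807 -1.438 1.518
vertex -2.911 -1.661 2.079
vertex -3.424 -2.19 0.609
endloop
endfacet
facet normal 0.309 -0.606 -0.733
outer loop
vertex -2.529 -2.413 1.171
vertex -3.093 -3.342 1.702
vertex -3.424 -2.19 0.609
endloop
endfacet
facet normal 0.467 0.767 -0.439
outer loop
vertex -3.424 -2.19 0.609
vertex -2.911 -1.661 2.079
vertex -2.529 -2.413 1.171
endloop
endfacet
facet normal 0.829 -0.206 0.520
outer loop
vertex -2.529 -2.413 1.171
vertex -3.476 -2.59 2.611
vertex -3.093 -3.342 1.702
endloop
endfacet
facet normal 0.829 -0.207 0.520
outer loop
vertex -2.911 -1.661 2.079
vertex -3.476 -2.59 2.611
vertex -2.529 -2.413 1.171
endloop
endfacet
facet normal -0.617 -0.013 -0.787
outer loop
vertex 1.018 -0.459 0.173
vertex 0.579 0.742 0.498
vertex 2.052 0.141 -0.648
endloop
endfacet
facet normal 0.333 -0.910 -0.246
outer loop
vertex 2.861 0.158 0.382
vertex 1.018 -0.459 0.173
vertex 2.052 0.141 -0.648
endloop
endfacet
facet normal -0.617 -0.013 -0.787
outer loop
vertex 2.052 0.141 -0.648
vertex 0.579 0.742 0.498
vertex 1.613 1.342 -0.323
endloop
endfacet
facet normal 0.713 0.414 -0.567
outer loop
vertex 1.613 1.342 -0.323
vertex 2.861 0.158 0.382
vertex 2.052 0.141 -0.648
endloop
endfacet
facet normal -0.713 -0.414 0.567
outer loop
vertex 1.018 -0.459 0.173
vertex 1.388 0.759 1.528
vertex 0.579 0.742 0.498
endloop
endfacet
facet normal 0.333 -0.910 -0.246
outer loop
vertex 1.827 -0.442 1.203
vertex 1.018 -0.459 0.173
vertex 2.861 0.158 0.382
endloop
endfacet
facet normal -0.713 -0.414 0.567
outer loop
vertex 1.827 -0.442 1.203
vertex 1.388 0.759 1.528
vertex 1.018 -0.459 0.173
endloop
endfacet
facet normal -0.333 0.910 0.246
outer loop
vertex 0.579 0.742 0.498
vertex 1.388 0.759 1.528
vertex 1.613 1.342 -0.323
endloop
endfacet
facet normal 0.713 0.414 -0.567
outer loop
vertex 2.422 1.359 0.707
vertex 2.861 0.158 0.382
vertex 1.613 1.342 -0.323
endloop
endfacet
facet normal -0.333 0.910 0.246
outer loop
vertex 1.613 1.342 -0.323
vertex 1.388 0.759 1.528
vertex 2.422 1.359 0.707
endloop
endfacet
facet normal 0.617 0.013 0.787
outer loop
vertex 2.422 1.359 0.707
vertex 1.827 -0.442 1.203
vertex 2.861 0.158 0.382
endloop
endfacet
facet normal 0.617 0.013 0.787
outer loop
vertex 1.388 0.759 1.528
vertex 1.827 -0.442 1.203
vertex 2.422 1.359 0.707
endloop
endfacet

endsolid
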